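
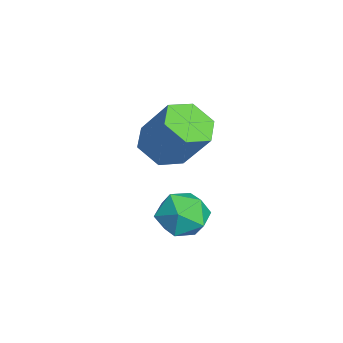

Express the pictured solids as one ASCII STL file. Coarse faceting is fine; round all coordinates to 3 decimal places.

solid 
facet normal -0.373 0.204 0.905
outer loop
vertex 2.885 -2.639 -3.106
vertex 3.536 -3.332 -2.682
vertex 3.829 -2.338 -2.785
endloop
endfacet
facet normal -0.410 0.775 0.480
outer loop
vertex 2.885 -2.639 -3.106
vertex 3.829 -2.338 -2.785
vertex 3.448 -1.982 -3.686
endloop
endfacet
facet normal -0.795 0.599 -0.094
outer loop
vertex 2.885 -2.639 -3.106
vertex 3.448 -1.982 -3.686
vertex 2.919 -2.756 -4.14
endloop
endfacet
facet normal -0.996 -0.083 -0.023
outer loop
vertex 2.885 -2.639 -3.106
vertex 2.919 -2.756 -4.14
vertex 2.974 -3.59 -3.519
endloop
endfacet
facet normal -0.735 -0.327 0.594
outer loop
vertex 2.885 -2.639 -3.106
vertex 2.974 -3.59 -3.519
vertex 3.536 -3.332 -2.682
endloop
endfacet
facet normal 0.252 0.932 0.262
outer loop
vertex 3.448 -1.982 -3.686
vertex 3.829 -2.338 -2.785
vertex 4.446 -2.27 -3.621
endloop
endfacet
facet normal 0.312 0.007 0.950
outer loop
vertex 3.829 -2.338 -2.785
vertex 3.536 -3.332 -2.682
vertex 4.501 -3.104 -3.0
endloop
endfacet
facet normal -0.275 -0.851 0.447
outer loop
vertex 3.536 -3.332 -2.682
vertex 2.974 -3.59 -3.519
vertex 3.972 -3.878 -3.454
endloop
endfacet
facet normal -0.698 -0.457 -0.552
outer loop
vertex 2.974 -3.59 -3.519
vertex 2.919 -2.756 -4.14
vertex 3.591 -3.522 -4.355
endloop
endfacet
facet normal -0.372 0.646 -0.667
outer loop
vertex 2.919 -2.756 -4.14
vertex 3.448 -1.982 -3.686
vertex 3.884 -2.528 -4.458
endloop
endfacet
facet normal 0.996 0.083 0.023
outer loop
vertex 4.535 -3.221 -4.034
vertex 4.446 -2.27 -3.621
vertex 4.501 -3.104 -3.0
endloop
endfacet
facet normal 0.795 -0.599 0.094
outer loop
vertex 4.535 -3.221 -4.034
vertex 4.501 -3.104 -3.0
vertex 3.972 -3.878 -3.454
endloop
endfacet
facet normal 0.410 -0.775 -0.480
outer loop
vertex 4.535 -3.221 -4.034
vertex 3.972 -3.878 -3.454
vertex 3.591 -3.522 -4.355
endloop
endfacet
facet normal 0.373 -0.204 -0.905
outer loop
vertex 4.535 -3.221 -4.034
vertex 3.591 -3.522 -4.355
vertex 3.884 -2.528 -4.458
endloop
endfacet
facet normal 0.735 0.327 -0.594
outer loop
vertex 4.535 -3.221 -4.034
vertex 3.884 -2.528 -4.458
vertex 4.446 -2.27 -3.621
endloop
endfacet
facet normal 0.698 0.457 0.552
outer loop
vertex 4.501 -3.104 -3.0
vertex 4.446 -2.27 -3.621
vertex 3.829 -2.338 -2.785
endloop
endfacet
facet normal 0.372 -0.646 0.667
outer loop
vertex 3.972 -3.878 -3.454
vertex 4.501 -3.104 -3.0
vertex 3.536 -3.332 -2.682
endloop
endfacet
facet normal -0.252 -0.932 -0.262
outer loop
vertex 3.591 -3.522 -4.355
vertex 3.972 -3.878 -3.454
vertex 2.974 -3.59 -3.519
endloop
endfacet
facet normal -0.312 -0.007 -0.950
outer loop
vertex 3.884 -2.528 -4.458
vertex 3.591 -3.522 -4.355
vertex 2.919 -2.756 -4.14
endloop
endfacet
facet normal 0.275 0.851 -0.447
outer loop
vertex 4.446 -2.27 -3.621
vertex 3.884 -2.528 -4.458
vertex 3.448 -1.982 -3.686
endloop
endfacet
facet normal -0.348 -0.470 -0.811
outer loop
vertex 2.923 -4.382 -0.783
vertex 2.429 -3.555 -1.05
vertex 3.366 -3.702 -1.367
endloop
endfacet
facet normal 0.826 -0.562 -0.028
outer loop
vertex 2.923 -4.382 -0.783
vertex 3.366 -3.702 -1.367
vertex 3.566 -3.512 0.718
endloop
endfacet
facet normal 0.826 -0.562 -0.028
outer loop
vertex 3.566 -3.512 0.718
vertex 3.366 -3.702 -1.367
vertex 4.009 -2.832 0.134
endloop
endfacet
facet normal 0.347 0.471 0.811
outer loop
vertex 3.566 -3.512 0.718
vertex 4.009 -2.832 0.134
vertex 3.071 -2.685 0.45
endloop
endfacet
facet normal -0.348 -0.470 -0.811
outer loop
vertex 3.366 -3.702 -1.367
vertex 2.429 -3.555 -1.05
vertex 2.871 -2.875 -1.634
endloop
endfacet
facet normal 0.796 0.309 -0.520
outer loop
vertex 3.366 -3.702 -1.367
vertex 2.871 -2.875 -1.634
vertex 4.009 -2.832 0.134
endloop
endfacet
facet normal 0.797 0.308 -0.520
outer loop
vertex 4.009 -2.832 0.134
vertex 2.871 -2.875 -1.634
vertex 3.514 -2.005 -0.134
endloop
endfacet
facet normal 0.347 0.471 0.811
outer loop
vertex 4.009 -2.832 0.134
vertex 3.514 -2.005 -0.134
vertex 3.071 -2.685 0.45
endloop
endfacet
facet normal -0.347 -0.471 -0.811
outer loop
vertex 2.871 -2.875 -1.634
vertex 2.429 -3.555 -1.05
vertex 1.934 -2.728 -1.318
endloop
endfacet
facet normal -0.029 0.870 -0.492
outer loop
vertex 2.871 -2.875 -1.634
vertex 1.934 -2.728 -1.318
vertex 3.514 -2.005 -0.134
endloop
endfacet
facet normal -0.030 0.870 -0.492
outer loop
vertex 3.514 -2.005 -0.134
vertex 1.934 -2.728 -1.318
vertex 2.577 -1.858 0.183
endloop
endfacet
facet normal 0.348 0.470 0.811
outer loop
vertex 3.514 -2.005 -0.134
vertex 2.577 -1.858 0.183
vertex 3.071 -2.685 0.45
endloop
endfacet
facet normal -0.347 -0.471 -0.811
outer loop
vertex 1.934 -2.728 -1.318
vertex 2.429 -3.555 -1.05
vertex 1.491 -3.408 -0.734
endloop
endfacet
facet normal -0.826 0.562 0.028
outer loop
vertex 1.934 -2.728 -1.318
vertex 1.491 -3.408 -0.734
vertex 2.577 -1.858 0.183
endloop
endfacet
facet normal -0.826 0.562 0.028
outer loop
vertex 2.577 -1.858 0.183
vertex 1.491 -3.408 -0.734
vertex 2.134 -2.538 0.767
endloop
endfacet
facet normal 0.348 0.470 0.811
outer loop
vertex 2.577 -1.858 0.183
vertex 2.134 -2.538 0.767
vertex 3.071 -2.685 0.45
endloop
endfacet
facet normal -0.347 -0.471 -0.811
outer loop
vertex 1.491 -3.408 -0.734
vertex 2.429 -3.555 -1.05
vertex 1.986 -4.235 -0.466
endloop
endfacet
facet normal -0.797 -0.308 0.520
outer loop
vertex 1.491 -3.408 -0.734
vertex 1.986 -4.235 -0.466
vertex 2.134 -2.538 0.767
endloop
endfacet
facet normal -0.796 -0.309 0.520
outer loop
vertex 2.134 -2.538 0.767
vertex 1.986 -4.235 -0.466
vertex 2.629 -3.365 1.034
endloop
endfacet
facet normal 0.348 0.470 0.811
outer loop
vertex 2.134 -2.538 0.767
vertex 2.629 -3.365 1.034
vertex 3.071 -2.685 0.45
endloop
endfacet
facet normal -0.348 -0.470 -0.811
outer loop
vertex 1.986 -4.235 -0.466
vertex 2.429 -3.555 -1.05
vertex 2.923 -4.382 -0.783
endloop
endfacet
facet normal 0.030 -0.870 0.492
outer loop
vertex 1.986 -4.235 -0.466
vertex 2.923 -4.382 -0.783
vertex 2.629 -3.365 1.034
endloop
endfacet
facet normal 0.029 -0.870 0.492
outer loop
vertex 2.629 -3.365 1.034
vertex 2.923 -4.382 -0.783
vertex 3.566 -3.512 0.718
endloop
endfacet
facet normal 0.347 0.471 0.811
outer loop
vertex 2.629 -3.365 1.034
vertex 3.566 -3.512 0.718
vertex 3.071 -2.685 0.45
endloop
endfacet

endsolid


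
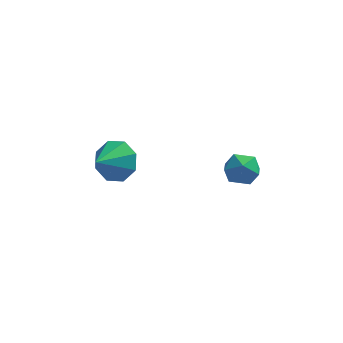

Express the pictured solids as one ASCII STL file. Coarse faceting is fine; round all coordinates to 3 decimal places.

solid 
facet normal 0.426 0.710 -0.561
outer loop
vertex -2.111 4.44 -3.518
vertex -2.39 4.013 -4.271
vertex -2.741 4.653 -3.727
endloop
endfacet
facet normal -0.259 0.166 0.951
outer loop
vertex -2.111 4.44 -3.518
vertex -2.741 4.653 -3.727
vertex -2.97 3.047 -3.509
endloop
endfacet
facet normal 0.426 0.710 -0.561
outer loop
vertex -2.741 4.653 -3.727
vertex -2.39 4.013 -4.271
vertex -3.165 4.49 -4.255
endloop
endfacet
facet normal -0.793 0.192 0.578
outer loop
vertex -2.741 4.653 -3.727
vertex -3.165 4.49 -4.255
vertex -2.97 3.047 -3.509
endloop
endfacet
facet normal 0.425 0.710 -0.561
outer loop
vertex -3.165 4.49 -4.255
vertex -2.39 4.013 -4.271
vertex -3.136 4.048 -4.792
endloop
endfacet
facet normal -0.993 -0.114 0.040
outer loop
vertex -3.165 4.49 -4.255
vertex -3.136 4.048 -4.792
vertex -2.97 3.047 -3.509
endloop
endfacet
facet normal 0.425 0.710 -0.561
outer loop
vertex -3.136 4.048 -4.792
vertex -2.39 4.013 -4.271
vertex -2.67 3.585 -5.025
endloop
endfacet
facet normal -0.742 -0.571 -0.350
outer loop
vertex -3.136 4.048 -4.792
vertex -2.67 3.585 -5.025
vertex -2.97 3.047 -3.509
endloop
endfacet
facet normal 0.425 0.710 -0.561
outer loop
vertex -2.67 3.585 -5.025
vertex -2.39 4.013 -4.271
vertex -2.04 3.373 -4.816
endloop
endfacet
facet normal -0.188 -0.913 -0.361
outer loop
vertex -2.67 3.585 -5.025
vertex -2.04 3.373 -4.816
vertex -2.97 3.047 -3.509
endloop
endfacet
facet normal 0.426 0.710 -0.560
outer loop
vertex -2.04 3.373 -4.816
vertex -2.39 4.013 -4.271
vertex -1.616 3.535 -4.288
endloop
endfacet
facet normal 0.345 -0.939 0.011
outer loop
vertex -2.04 3.373 -4.816
vertex -1.616 3.535 -4.288
vertex -2.97 3.047 -3.509
endloop
endfacet
facet normal 0.426 0.710 -0.561
outer loop
vertex -1.616 3.535 -4.288
vertex -2.39 4.013 -4.271
vertex -1.645 3.978 -3.75
endloop
endfacet
facet normal 0.545 -0.633 0.550
outer loop
vertex -1.616 3.535 -4.288
vertex -1.645 3.978 -3.75
vertex -2.97 3.047 -3.509
endloop
endfacet
facet normal 0.425 0.711 -0.561
outer loop
vertex -1.645 3.978 -3.75
vertex -2.39 4.013 -4.271
vertex -2.111 4.44 -3.518
endloop
endfacet
facet normal 0.294 -0.175 0.940
outer loop
vertex -1.645 3.978 -3.75
vertex -2.111 4.44 -3.518
vertex -2.97 3.047 -3.509
endloop
endfacet
facet normal -0.386 0.862 -0.329
outer loop
vertex 2.083 3.945 -4.435
vertex 1.519 3.883 -3.935
vertex 2.157 4.242 -3.743
endloop
endfacet
facet normal 0.324 0.856 -0.402
outer loop
vertex 2.083 3.945 -4.435
vertex 2.157 4.242 -3.743
vertex 2.737 3.873 -4.061
endloop
endfacet
facet normal 0.498 0.300 -0.813
outer loop
vertex 2.083 3.945 -4.435
vertex 2.737 3.873 -4.061
vertex 2.457 3.287 -4.449
endloop
endfacet
facet normal -0.102 -0.037 -0.994
outer loop
vertex 2.083 3.945 -4.435
vertex 2.457 3.287 -4.449
vertex 1.704 3.293 -4.372
endloop
endfacet
facet normal -0.649 0.310 -0.694
outer loop
vertex 2.083 3.945 -4.435
vertex 1.704 3.293 -4.372
vertex 1.519 3.883 -3.935
endloop
endfacet
facet normal 0.612 0.752 0.243
outer loop
vertex 2.737 3.873 -4.061
vertex 2.157 4.242 -3.743
vertex 2.576 3.767 -3.328
endloop
endfacet
facet normal -0.537 0.762 0.361
outer loop
vertex 2.157 4.242 -3.743
vertex 1.519 3.883 -3.935
vertex 1.823 3.773 -3.251
endloop
endfacet
facet normal -0.964 -0.131 -0.231
outer loop
vertex 1.519 3.883 -3.935
vertex 1.704 3.293 -4.372
vertex 1.543 3.187 -3.639
endloop
endfacet
facet normal -0.079 -0.694 -0.715
outer loop
vertex 1.704 3.293 -4.372
vertex 2.457 3.287 -4.449
vertex 2.123 2.818 -3.957
endloop
endfacet
facet normal 0.895 -0.148 -0.421
outer loop
vertex 2.457 3.287 -4.449
vertex 2.737 3.873 -4.061
vertex 2.761 3.177 -3.765
endloop
endfacet
facet normal 0.102 0.037 0.994
outer loop
vertex 2.197 3.115 -3.265
vertex 2.576 3.767 -3.328
vertex 1.823 3.773 -3.251
endloop
endfacet
facet normal -0.498 -0.300 0.813
outer loop
vertex 2.197 3.115 -3.265
vertex 1.823 3.773 -3.251
vertex 1.543 3.187 -3.639
endloop
endfacet
facet normal -0.324 -0.856 0.402
outer loop
vertex 2.197 3.115 -3.265
vertex 1.543 3.187 -3.639
vertex 2.123 2.818 -3.957
endloop
endfacet
facet normal 0.386 -0.862 0.329
outer loop
vertex 2.197 3.115 -3.265
vertex 2.123 2.818 -3.957
vertex 2.761 3.177 -3.765
endloop
endfacet
facet normal 0.649 -0.310 0.694
outer loop
vertex 2.197 3.115 -3.265
vertex 2.761 3.177 -3.765
vertex 2.576 3.767 -3.328
endloop
endfacet
facet normal 0.079 0.694 0.715
outer loop
vertex 1.823 3.773 -3.251
vertex 2.576 3.767 -3.328
vertex 2.157 4.242 -3.743
endloop
endfacet
facet normal -0.895 0.148 0.421
outer loop
vertex 1.543 3.187 -3.639
vertex 1.823 3.773 -3.251
vertex 1.519 3.883 -3.935
endloop
endfacet
facet normal -0.612 -0.752 -0.243
outer loop
vertex 2.123 2.818 -3.957
vertex 1.543 3.187 -3.639
vertex 1.704 3.293 -4.372
endloop
endfacet
facet normal 0.537 -0.762 -0.361
outer loop
vertex 2.761 3.177 -3.765
vertex 2.123 2.818 -3.957
vertex 2.457 3.287 -4.449
endloop
endfacet
facet normal 0.964 0.131 0.231
outer loop
vertex 2.576 3.767 -3.328
vertex 2.761 3.177 -3.765
vertex 2.737 3.873 -4.061
endloop
endfacet

endsolid


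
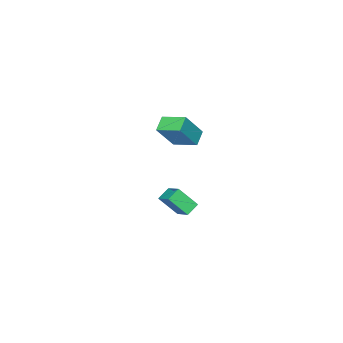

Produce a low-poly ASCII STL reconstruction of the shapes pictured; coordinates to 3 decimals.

solid 
facet normal -0.525 0.133 -0.840
outer loop
vertex 2.321 3.894 3.405
vertex 3.217 4.438 2.931
vertex 2.939 2.326 2.77
endloop
endfacet
facet normal -0.779 -0.474 0.412
outer loop
vertex 4.063 2.042 4.569
vertex 2.321 3.894 3.405
vertex 2.939 2.326 2.77
endloop
endfacet
facet normal -0.525 0.133 -0.840
outer loop
vertex 2.939 2.326 2.77
vertex 3.217 4.438 2.931
vertex 3.834 2.871 2.297
endloop
endfacet
facet normal 0.344 -0.870 -0.352
outer loop
vertex 3.834 2.871 2.297
vertex 4.063 2.042 4.569
vertex 2.939 2.326 2.77
endloop
endfacet
facet normal -0.343 0.871 0.352
outer loop
vertex 2.321 3.894 3.405
vertex 4.341 4.154 4.73
vertex 3.217 4.438 2.931
endloop
endfacet
facet normal -0.779 -0.473 0.412
outer loop
vertex 3.446 3.609 5.203
vertex 2.321 3.894 3.405
vertex 4.063 2.042 4.569
endloop
endfacet
facet normal -0.343 0.870 0.353
outer loop
vertex 3.446 3.609 5.203
vertex 4.341 4.154 4.73
vertex 2.321 3.894 3.405
endloop
endfacet
facet normal 0.779 0.473 -0.412
outer loop
vertex 3.217 4.438 2.931
vertex 4.341 4.154 4.73
vertex 3.834 2.871 2.297
endloop
endfacet
facet normal 0.342 -0.871 -0.352
outer loop
vertex 4.959 2.586 4.095
vertex 4.063 2.042 4.569
vertex 3.834 2.871 2.297
endloop
endfacet
facet normal 0.778 0.474 -0.412
outer loop
vertex 3.834 2.871 2.297
vertex 4.341 4.154 4.73
vertex 4.959 2.586 4.095
endloop
endfacet
facet normal 0.525 -0.133 0.840
outer loop
vertex 4.959 2.586 4.095
vertex 3.446 3.609 5.203
vertex 4.063 2.042 4.569
endloop
endfacet
facet normal 0.525 -0.133 0.840
outer loop
vertex 4.341 4.154 4.73
vertex 3.446 3.609 5.203
vertex 4.959 2.586 4.095
endloop
endfacet
facet normal -0.396 0.606 -0.690
outer loop
vertex 2.524 3.737 -3.869
vertex 3.465 3.87 -4.293
vertex 2.245 2.355 -4.922
endloop
endfacet
facet normal -0.904 -0.128 0.407
outer loop
vertex 2.955 1.27 -3.687
vertex 2.524 3.737 -3.869
vertex 2.245 2.355 -4.922
endloop
endfacet
facet normal -0.397 0.606 -0.690
outer loop
vertex 2.245 2.355 -4.922
vertex 3.465 3.87 -4.293
vertex 3.185 2.488 -5.346
endloop
endfacet
facet normal -0.159 -0.785 -0.599
outer loop
vertex 3.185 2.488 -5.346
vertex 2.955 1.27 -3.687
vertex 2.245 2.355 -4.922
endloop
endfacet
facet normal 0.159 0.785 0.599
outer loop
vertex 2.524 3.737 -3.869
vertex 4.175 2.785 -3.058
vertex 3.465 3.87 -4.293
endloop
endfacet
facet normal -0.904 -0.128 0.408
outer loop
vertex 3.235 2.652 -2.634
vertex 2.524 3.737 -3.869
vertex 2.955 1.27 -3.687
endloop
endfacet
facet normal 0.159 0.785 0.598
outer loop
vertex 3.235 2.652 -2.634
vertex 4.175 2.785 -3.058
vertex 2.524 3.737 -3.869
endloop
endfacet
facet normal 0.904 0.128 -0.408
outer loop
vertex 3.465 3.87 -4.293
vertex 4.175 2.785 -3.058
vertex 3.185 2.488 -5.346
endloop
endfacet
facet normal -0.159 -0.785 -0.599
outer loop
vertex 3.896 1.403 -4.111
vertex 2.955 1.27 -3.687
vertex 3.185 2.488 -5.346
endloop
endfacet
facet normal 0.904 0.128 -0.408
outer loop
vertex 3.185 2.488 -5.346
vertex 4.175 2.785 -3.058
vertex 3.896 1.403 -4.111
endloop
endfacet
facet normal 0.396 -0.606 0.690
outer loop
vertex 3.896 1.403 -4.111
vertex 3.235 2.652 -2.634
vertex 2.955 1.27 -3.687
endloop
endfacet
facet normal 0.397 -0.606 0.690
outer loop
vertex 4.175 2.785 -3.058
vertex 3.235 2.652 -2.634
vertex 3.896 1.403 -4.111
endloop
endfacet

endsolid


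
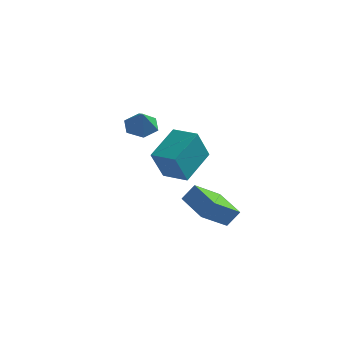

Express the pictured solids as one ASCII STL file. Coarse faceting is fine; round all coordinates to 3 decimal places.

solid 
facet normal -0.827 0.498 0.261
outer loop
vertex 0.555 0.029 -0.907
vertex 1.037 0.391 -0.072
vertex 1.11 1.44 -1.839
endloop
endfacet
facet normal -0.468 -0.352 -0.811
outer loop
vertex 2.723 0.469 -2.348
vertex 0.555 0.029 -0.907
vertex 1.11 1.44 -1.839
endloop
endfacet
facet normal -0.827 0.498 0.261
outer loop
vertex 1.11 1.44 -1.839
vertex 1.037 0.391 -0.072
vertex 1.592 1.802 -1.004
endloop
endfacet
facet normal 0.312 0.793 -0.524
outer loop
vertex 1.592 1.802 -1.004
vertex 2.723 0.469 -2.348
vertex 1.11 1.44 -1.839
endloop
endfacet
facet normal -0.312 -0.793 0.524
outer loop
vertex 0.555 0.029 -0.907
vertex 2.65 -0.58 -0.581
vertex 1.037 0.391 -0.072
endloop
endfacet
facet normal -0.468 -0.352 -0.811
outer loop
vertex 2.168 -0.942 -1.416
vertex 0.555 0.029 -0.907
vertex 2.723 0.469 -2.348
endloop
endfacet
facet normal -0.312 -0.793 0.524
outer loop
vertex 2.168 -0.942 -1.416
vertex 2.65 -0.58 -0.581
vertex 0.555 0.029 -0.907
endloop
endfacet
facet normal 0.468 0.352 0.811
outer loop
vertex 1.037 0.391 -0.072
vertex 2.65 -0.58 -0.581
vertex 1.592 1.802 -1.004
endloop
endfacet
facet normal 0.312 0.793 -0.524
outer loop
vertex 3.205 0.831 -1.513
vertex 2.723 0.469 -2.348
vertex 1.592 1.802 -1.004
endloop
endfacet
facet normal 0.468 0.352 0.811
outer loop
vertex 1.592 1.802 -1.004
vertex 2.65 -0.58 -0.581
vertex 3.205 0.831 -1.513
endloop
endfacet
facet normal 0.827 -0.498 -0.261
outer loop
vertex 3.205 0.831 -1.513
vertex 2.168 -0.942 -1.416
vertex 2.723 0.469 -2.348
endloop
endfacet
facet normal 0.827 -0.498 -0.261
outer loop
vertex 2.65 -0.58 -0.581
vertex 2.168 -0.942 -1.416
vertex 3.205 0.831 -1.513
endloop
endfacet
facet normal -0.383 0.530 -0.756
outer loop
vertex -3.449 3.127 1.406
vertex -3.902 3.637 1.993
vertex -3.072 3.873 1.738
endloop
endfacet
facet normal 0.906 -0.409 -0.110
outer loop
vertex -3.449 3.127 1.406
vertex -3.072 3.873 1.738
vertex -3.358 2.883 3.067
endloop
endfacet
facet normal -0.383 0.531 -0.755
outer loop
vertex -3.072 3.873 1.738
vertex -3.902 3.637 1.993
vertex -3.524 4.383 2.326
endloop
endfacet
facet normal 0.864 0.297 0.407
outer loop
vertex -3.072 3.873 1.738
vertex -3.524 4.383 2.326
vertex -3.358 2.883 3.067
endloop
endfacet
facet normal -0.383 0.531 -0.755
outer loop
vertex -3.524 4.383 2.326
vertex -3.902 3.637 1.993
vertex -4.354 4.147 2.581
endloop
endfacet
facet normal 0.142 0.451 0.881
outer loop
vertex -3.524 4.383 2.326
vertex -4.354 4.147 2.581
vertex -3.358 2.883 3.067
endloop
endfacet
facet normal -0.383 0.531 -0.755
outer loop
vertex -4.354 4.147 2.581
vertex -3.902 3.637 1.993
vertex -4.732 3.401 2.248
endloop
endfacet
facet normal -0.537 -0.101 0.837
outer loop
vertex -4.354 4.147 2.581
vertex -4.732 3.401 2.248
vertex -3.358 2.883 3.067
endloop
endfacet
facet normal -0.383 0.531 -0.756
outer loop
vertex -4.732 3.401 2.248
vertex -3.902 3.637 1.993
vertex -4.28 2.891 1.661
endloop
endfacet
facet normal -0.495 -0.808 0.320
outer loop
vertex -4.732 3.401 2.248
vertex -4.28 2.891 1.661
vertex -3.358 2.883 3.067
endloop
endfacet
facet normal -0.383 0.531 -0.756
outer loop
vertex -4.28 2.891 1.661
vertex -3.902 3.637 1.993
vertex -3.449 3.127 1.406
endloop
endfacet
facet normal 0.226 -0.962 -0.154
outer loop
vertex -4.28 2.891 1.661
vertex -3.449 3.127 1.406
vertex -3.358 2.883 3.067
endloop
endfacet
facet normal -0.998 0.066 0.015
outer loop
vertex -1.019 -0.143 1.637
vertex -0.882 1.655 2.79
vertex -0.974 0.896 0.011
endloop
endfacet
facet normal -0.064 -0.840 -0.539
outer loop
vertex 0.402 0.805 -0.01
vertex -1.019 -0.143 1.637
vertex -0.974 0.896 0.011
endloop
endfacet
facet normal -0.998 0.066 0.015
outer loop
vertex -0.974 0.896 0.011
vertex -0.882 1.655 2.79
vertex -0.838 2.694 1.164
endloop
endfacet
facet normal 0.023 0.538 -0.842
outer loop
vertex -0.838 2.694 1.164
vertex 0.402 0.805 -0.01
vertex -0.974 0.896 0.011
endloop
endfacet
facet normal -0.023 -0.538 0.842
outer loop
vertex -1.019 -0.143 1.637
vertex 0.494 1.564 2.769
vertex -0.882 1.655 2.79
endloop
endfacet
facet normal -0.064 -0.840 -0.539
outer loop
vertex 0.358 -0.234 1.616
vertex -1.019 -0.143 1.637
vertex 0.402 0.805 -0.01
endloop
endfacet
facet normal -0.023 -0.538 0.842
outer loop
vertex 0.358 -0.234 1.616
vertex 0.494 1.564 2.769
vertex -1.019 -0.143 1.637
endloop
endfacet
facet normal 0.064 0.840 0.539
outer loop
vertex -0.882 1.655 2.79
vertex 0.494 1.564 2.769
vertex -0.838 2.694 1.164
endloop
endfacet
facet normal 0.023 0.538 -0.842
outer loop
vertex 0.539 2.603 1.143
vertex 0.402 0.805 -0.01
vertex -0.838 2.694 1.164
endloop
endfacet
facet normal 0.064 0.840 0.539
outer loop
vertex -0.838 2.694 1.164
vertex 0.494 1.564 2.769
vertex 0.539 2.603 1.143
endloop
endfacet
facet normal 0.998 -0.066 -0.015
outer loop
vertex 0.539 2.603 1.143
vertex 0.358 -0.234 1.616
vertex 0.402 0.805 -0.01
endloop
endfacet
facet normal 0.998 -0.066 -0.015
outer loop
vertex 0.494 1.564 2.769
vertex 0.358 -0.234 1.616
vertex 0.539 2.603 1.143
endloop
endfacet

endsolid


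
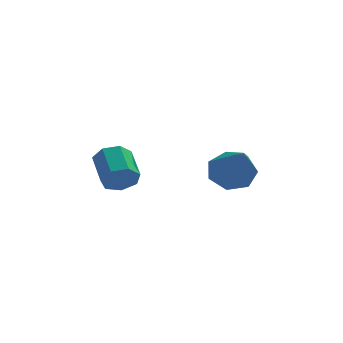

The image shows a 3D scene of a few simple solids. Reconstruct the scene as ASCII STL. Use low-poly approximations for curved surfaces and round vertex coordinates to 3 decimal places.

solid 
facet normal -0.100 0.748 -0.656
outer loop
vertex 4.029 2.591 2.868
vertex 3.594 2.215 2.505
vertex 3.461 2.644 3.015
endloop
endfacet
facet normal 0.265 0.396 0.879
outer loop
vertex 4.029 2.591 2.868
vertex 3.461 2.644 3.015
vertex 3.786 0.785 3.755
endloop
endfacet
facet normal -0.101 0.748 -0.656
outer loop
vertex 3.461 2.644 3.015
vertex 3.594 2.215 2.505
vertex 2.992 2.374 2.779
endloop
endfacet
facet normal -0.539 0.228 0.811
outer loop
vertex 3.461 2.644 3.015
vertex 2.992 2.374 2.779
vertex 3.786 0.785 3.755
endloop
endfacet
facet normal -0.099 0.750 -0.654
outer loop
vertex 2.992 2.374 2.779
vertex 3.594 2.215 2.505
vertex 2.977 1.985 2.335
endloop
endfacet
facet normal -0.916 -0.285 0.281
outer loop
vertex 2.992 2.374 2.779
vertex 2.977 1.985 2.335
vertex 3.786 0.785 3.755
endloop
endfacet
facet normal -0.099 0.749 -0.655
outer loop
vertex 2.977 1.985 2.335
vertex 3.594 2.215 2.505
vertex 3.427 1.769 2.02
endloop
endfacet
facet normal -0.578 -0.755 -0.309
outer loop
vertex 2.977 1.985 2.335
vertex 3.427 1.769 2.02
vertex 3.786 0.785 3.755
endloop
endfacet
facet normal -0.101 0.749 -0.654
outer loop
vertex 3.427 1.769 2.02
vertex 3.594 2.215 2.505
vertex 4.002 1.889 2.069
endloop
endfacet
facet normal 0.217 -0.829 -0.515
outer loop
vertex 3.427 1.769 2.02
vertex 4.002 1.889 2.069
vertex 3.786 0.785 3.755
endloop
endfacet
facet normal -0.101 0.749 -0.655
outer loop
vertex 4.002 1.889 2.069
vertex 3.594 2.215 2.505
vertex 4.27 2.255 2.446
endloop
endfacet
facet normal 0.874 -0.451 -0.183
outer loop
vertex 4.002 1.889 2.069
vertex 4.27 2.255 2.446
vertex 3.786 0.785 3.755
endloop
endfacet
facet normal -0.101 0.749 -0.654
outer loop
vertex 4.27 2.255 2.446
vertex 3.594 2.215 2.505
vertex 4.029 2.591 2.868
endloop
endfacet
facet normal 0.895 0.094 0.436
outer loop
vertex 4.27 2.255 2.446
vertex 4.029 2.591 2.868
vertex 3.786 0.785 3.755
endloop
endfacet
facet normal 0.209 -0.882 -0.422
outer loop
vertex 0.917 1.217 3.049
vertex 0.708 1.386 2.592
vertex 1.209 1.424 2.761
endloop
endfacet
facet normal 0.743 -0.138 0.655
outer loop
vertex 0.917 1.217 3.049
vertex 1.209 1.424 2.761
vertex 0.701 2.125 3.485
endloop
endfacet
facet normal 0.743 -0.138 0.655
outer loop
vertex 0.701 2.125 3.485
vertex 1.209 1.424 2.761
vertex 0.993 2.332 3.197
endloop
endfacet
facet normal -0.209 0.882 0.422
outer loop
vertex 0.701 2.125 3.485
vertex 0.993 2.332 3.197
vertex 0.492 2.294 3.028
endloop
endfacet
facet normal 0.210 -0.881 -0.423
outer loop
vertex 1.209 1.424 2.761
vertex 0.708 1.386 2.592
vertex 1.124 1.603 2.346
endloop
endfacet
facet normal 0.960 0.267 -0.081
outer loop
vertex 1.209 1.424 2.761
vertex 1.124 1.603 2.346
vertex 0.993 2.332 3.197
endloop
endfacet
facet normal 0.960 0.267 -0.081
outer loop
vertex 0.993 2.332 3.197
vertex 1.124 1.603 2.346
vertex 0.908 2.511 2.781
endloop
endfacet
facet normal -0.209 0.882 0.422
outer loop
vertex 0.993 2.332 3.197
vertex 0.908 2.511 2.781
vertex 0.492 2.294 3.028
endloop
endfacet
facet normal 0.211 -0.882 -0.422
outer loop
vertex 1.124 1.603 2.346
vertex 0.708 1.386 2.592
vertex 0.726 1.618 2.116
endloop
endfacet
facet normal 0.455 0.470 -0.756
outer loop
vertex 1.124 1.603 2.346
vertex 0.726 1.618 2.116
vertex 0.908 2.511 2.781
endloop
endfacet
facet normal 0.454 0.471 -0.756
outer loop
vertex 0.908 2.511 2.781
vertex 0.726 1.618 2.116
vertex 0.51 2.527 2.552
endloop
endfacet
facet normal -0.208 0.882 0.424
outer loop
vertex 0.908 2.511 2.781
vertex 0.51 2.527 2.552
vertex 0.492 2.294 3.028
endloop
endfacet
facet normal 0.208 -0.882 -0.422
outer loop
vertex 0.726 1.618 2.116
vertex 0.708 1.386 2.592
vertex 0.314 1.459 2.245
endloop
endfacet
facet normal -0.393 0.320 -0.862
outer loop
vertex 0.726 1.618 2.116
vertex 0.314 1.459 2.245
vertex 0.51 2.527 2.552
endloop
endfacet
facet normal -0.394 0.320 -0.862
outer loop
vertex 0.51 2.527 2.552
vertex 0.314 1.459 2.245
vertex 0.098 2.367 2.681
endloop
endfacet
facet normal -0.210 0.881 0.423
outer loop
vertex 0.51 2.527 2.552
vertex 0.098 2.367 2.681
vertex 0.492 2.294 3.028
endloop
endfacet
facet normal 0.210 -0.881 -0.424
outer loop
vertex 0.314 1.459 2.245
vertex 0.708 1.386 2.592
vertex 0.199 1.244 2.635
endloop
endfacet
facet normal -0.945 -0.072 -0.318
outer loop
vertex 0.314 1.459 2.245
vertex 0.199 1.244 2.635
vertex 0.098 2.367 2.681
endloop
endfacet
facet normal -0.945 -0.072 -0.318
outer loop
vertex 0.098 2.367 2.681
vertex 0.199 1.244 2.635
vertex -0.017 2.152 3.071
endloop
endfacet
facet normal -0.210 0.881 0.424
outer loop
vertex 0.098 2.367 2.681
vertex -0.017 2.152 3.071
vertex 0.492 2.294 3.028
endloop
endfacet
facet normal 0.210 -0.881 -0.423
outer loop
vertex 0.199 1.244 2.635
vertex 0.708 1.386 2.592
vertex 0.467 1.136 2.993
endloop
endfacet
facet normal -0.785 -0.410 0.464
outer loop
vertex 0.199 1.244 2.635
vertex 0.467 1.136 2.993
vertex -0.017 2.152 3.071
endloop
endfacet
facet normal -0.785 -0.410 0.465
outer loop
vertex -0.017 2.152 3.071
vertex 0.467 1.136 2.993
vertex 0.251 2.045 3.429
endloop
endfacet
facet normal -0.211 0.882 0.421
outer loop
vertex -0.017 2.152 3.071
vertex 0.251 2.045 3.429
vertex 0.492 2.294 3.028
endloop
endfacet
facet normal 0.211 -0.881 -0.423
outer loop
vertex 0.467 1.136 2.993
vertex 0.708 1.386 2.592
vertex 0.917 1.217 3.049
endloop
endfacet
facet normal -0.033 -0.439 0.898
outer loop
vertex 0.467 1.136 2.993
vertex 0.917 1.217 3.049
vertex 0.251 2.045 3.429
endloop
endfacet
facet normal -0.034 -0.439 0.898
outer loop
vertex 0.251 2.045 3.429
vertex 0.917 1.217 3.049
vertex 0.701 2.125 3.485
endloop
endfacet
facet normal -0.209 0.882 0.422
outer loop
vertex 0.251 2.045 3.429
vertex 0.701 2.125 3.485
vertex 0.492 2.294 3.028
endloop
endfacet

endsolid


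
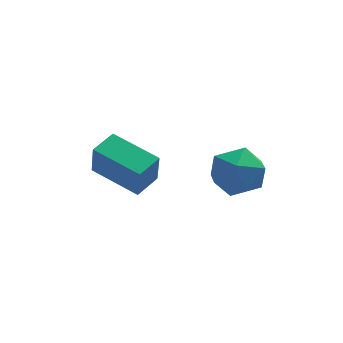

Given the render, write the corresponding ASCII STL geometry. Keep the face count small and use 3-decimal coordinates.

solid 
facet normal -0.716 -0.673 -0.182
outer loop
vertex -1.362 -0.489 1.321
vertex -2.492 0.623 1.655
vertex -1.378 -0.176 0.225
endloop
endfacet
facet normal 0.698 -0.686 -0.206
outer loop
vertex -0.748 0.417 0.385
vertex -1.362 -0.489 1.321
vertex -1.378 -0.176 0.225
endloop
endfacet
facet normal -0.716 -0.673 -0.182
outer loop
vertex -1.378 -0.176 0.225
vertex -2.492 0.623 1.655
vertex -2.508 0.936 0.559
endloop
endfacet
facet normal -0.014 0.274 -0.962
outer loop
vertex -2.508 0.936 0.559
vertex -0.748 0.417 0.385
vertex -1.378 -0.176 0.225
endloop
endfacet
facet normal 0.014 -0.274 0.962
outer loop
vertex -1.362 -0.489 1.321
vertex -1.862 1.216 1.815
vertex -2.492 0.623 1.655
endloop
endfacet
facet normal 0.698 -0.686 -0.206
outer loop
vertex -0.732 0.104 1.481
vertex -1.362 -0.489 1.321
vertex -0.748 0.417 0.385
endloop
endfacet
facet normal 0.014 -0.274 0.962
outer loop
vertex -0.732 0.104 1.481
vertex -1.862 1.216 1.815
vertex -1.362 -0.489 1.321
endloop
endfacet
facet normal -0.698 0.686 0.206
outer loop
vertex -2.492 0.623 1.655
vertex -1.862 1.216 1.815
vertex -2.508 0.936 0.559
endloop
endfacet
facet normal -0.014 0.274 -0.962
outer loop
vertex -1.878 1.529 0.719
vertex -0.748 0.417 0.385
vertex -2.508 0.936 0.559
endloop
endfacet
facet normal -0.698 0.686 0.206
outer loop
vertex -2.508 0.936 0.559
vertex -1.862 1.216 1.815
vertex -1.878 1.529 0.719
endloop
endfacet
facet normal 0.716 0.673 0.182
outer loop
vertex -1.878 1.529 0.719
vertex -0.732 0.104 1.481
vertex -0.748 0.417 0.385
endloop
endfacet
facet normal 0.716 0.673 0.182
outer loop
vertex -1.862 1.216 1.815
vertex -0.732 0.104 1.481
vertex -1.878 1.529 0.719
endloop
endfacet
facet normal -0.211 0.672 0.710
outer loop
vertex 0.936 -1.364 2.576
vertex 0.409 -1.931 2.956
vertex 1.242 -1.902 3.176
endloop
endfacet
facet normal 0.449 0.767 0.459
outer loop
vertex 0.936 -1.364 2.576
vertex 1.242 -1.902 3.176
vertex 1.701 -1.745 2.464
endloop
endfacet
facet normal 0.403 0.882 -0.244
outer loop
vertex 0.936 -1.364 2.576
vertex 1.701 -1.745 2.464
vertex 1.152 -1.677 1.803
endloop
endfacet
facet normal -0.286 0.858 -0.427
outer loop
vertex 0.936 -1.364 2.576
vertex 1.152 -1.677 1.803
vertex 0.353 -1.792 2.107
endloop
endfacet
facet normal -0.666 0.728 0.163
outer loop
vertex 0.936 -1.364 2.576
vertex 0.353 -1.792 2.107
vertex 0.409 -1.931 2.956
endloop
endfacet
facet normal 0.813 0.161 0.560
outer loop
vertex 1.701 -1.745 2.464
vertex 1.242 -1.902 3.176
vertex 1.647 -2.548 2.773
endloop
endfacet
facet normal -0.256 0.007 0.967
outer loop
vertex 1.242 -1.902 3.176
vertex 0.409 -1.931 2.956
vertex 0.848 -2.663 3.077
endloop
endfacet
facet normal -0.992 0.098 0.081
outer loop
vertex 0.409 -1.931 2.956
vertex 0.353 -1.792 2.107
vertex 0.299 -2.595 2.416
endloop
endfacet
facet normal -0.377 0.309 -0.873
outer loop
vertex 0.353 -1.792 2.107
vertex 1.152 -1.677 1.803
vertex 0.758 -2.438 1.704
endloop
endfacet
facet normal 0.739 0.347 -0.578
outer loop
vertex 1.152 -1.677 1.803
vertex 1.701 -1.745 2.464
vertex 1.591 -2.409 1.924
endloop
endfacet
facet normal 0.286 -0.858 0.427
outer loop
vertex 1.064 -2.976 2.304
vertex 1.647 -2.548 2.773
vertex 0.848 -2.663 3.077
endloop
endfacet
facet normal -0.403 -0.882 0.244
outer loop
vertex 1.064 -2.976 2.304
vertex 0.848 -2.663 3.077
vertex 0.299 -2.595 2.416
endloop
endfacet
facet normal -0.449 -0.767 -0.459
outer loop
vertex 1.064 -2.976 2.304
vertex 0.299 -2.595 2.416
vertex 0.758 -2.438 1.704
endloop
endfacet
facet normal 0.211 -0.672 -0.710
outer loop
vertex 1.064 -2.976 2.304
vertex 0.758 -2.438 1.704
vertex 1.591 -2.409 1.924
endloop
endfacet
facet normal 0.666 -0.728 -0.163
outer loop
vertex 1.064 -2.976 2.304
vertex 1.591 -2.409 1.924
vertex 1.647 -2.548 2.773
endloop
endfacet
facet normal 0.377 -0.309 0.873
outer loop
vertex 0.848 -2.663 3.077
vertex 1.647 -2.548 2.773
vertex 1.242 -1.902 3.176
endloop
endfacet
facet normal -0.739 -0.347 0.578
outer loop
vertex 0.299 -2.595 2.416
vertex 0.848 -2.663 3.077
vertex 0.409 -1.931 2.956
endloop
endfacet
facet normal -0.813 -0.161 -0.560
outer loop
vertex 0.758 -2.438 1.704
vertex 0.299 -2.595 2.416
vertex 0.353 -1.792 2.107
endloop
endfacet
facet normal 0.256 -0.007 -0.967
outer loop
vertex 1.591 -2.409 1.924
vertex 0.758 -2.438 1.704
vertex 1.152 -1.677 1.803
endloop
endfacet
facet normal 0.992 -0.098 -0.081
outer loop
vertex 1.647 -2.548 2.773
vertex 1.591 -2.409 1.924
vertex 1.701 -1.745 2.464
endloop
endfacet

endsolid


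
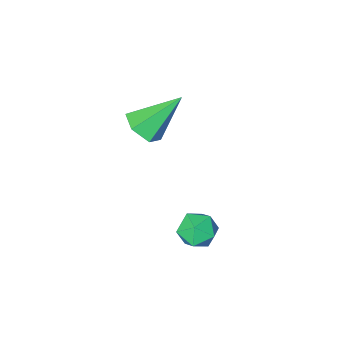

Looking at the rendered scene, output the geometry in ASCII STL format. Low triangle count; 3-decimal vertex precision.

solid 
facet normal 0.636 -0.235 -0.735
outer loop
vertex -0.096 -3.727 -1.583
vertex -0.611 -3.981 -1.948
vertex -0.441 -3.326 -2.01
endloop
endfacet
facet normal 0.329 0.806 0.491
outer loop
vertex -0.096 -3.727 -1.583
vertex -0.441 -3.326 -2.01
vertex -1.649 -3.599 -0.752
endloop
endfacet
facet normal 0.638 -0.235 -0.733
outer loop
vertex -0.441 -3.326 -2.01
vertex -0.611 -3.981 -1.948
vertex -0.955 -3.58 -2.376
endloop
endfacet
facet normal -0.356 0.924 -0.141
outer loop
vertex -0.441 -3.326 -2.01
vertex -0.955 -3.58 -2.376
vertex -1.649 -3.599 -0.752
endloop
endfacet
facet normal 0.638 -0.235 -0.733
outer loop
vertex -0.955 -3.58 -2.376
vertex -0.611 -3.981 -1.948
vertex -1.125 -4.235 -2.314
endloop
endfacet
facet normal -0.902 0.198 -0.383
outer loop
vertex -0.955 -3.58 -2.376
vertex -1.125 -4.235 -2.314
vertex -1.649 -3.599 -0.752
endloop
endfacet
facet normal 0.638 -0.234 -0.734
outer loop
vertex -1.125 -4.235 -2.314
vertex -0.611 -3.981 -1.948
vertex -0.78 -4.637 -1.886
endloop
endfacet
facet normal -0.763 -0.647 0.007
outer loop
vertex -1.125 -4.235 -2.314
vertex -0.78 -4.637 -1.886
vertex -1.649 -3.599 -0.752
endloop
endfacet
facet normal 0.637 -0.234 -0.735
outer loop
vertex -0.78 -4.637 -1.886
vertex -0.611 -3.981 -1.948
vertex -0.266 -4.383 -1.521
endloop
endfacet
facet normal -0.077 -0.764 0.640
outer loop
vertex -0.78 -4.637 -1.886
vertex -0.266 -4.383 -1.521
vertex -1.649 -3.599 -0.752
endloop
endfacet
facet normal 0.636 -0.234 -0.735
outer loop
vertex -0.266 -4.383 -1.521
vertex -0.611 -3.981 -1.948
vertex -0.096 -3.727 -1.583
endloop
endfacet
facet normal 0.469 -0.038 0.882
outer loop
vertex -0.266 -4.383 -1.521
vertex -0.096 -3.727 -1.583
vertex -1.649 -3.599 -0.752
endloop
endfacet
facet normal -0.777 0.515 0.361
outer loop
vertex -0.567 0.023 -3.416
vertex -0.976 -0.417 -3.669
vertex -0.747 -0.495 -3.064
endloop
endfacet
facet normal -0.205 0.598 0.775
outer loop
vertex -0.567 0.023 -3.416
vertex -0.747 -0.495 -3.064
vertex -0.127 -0.294 -3.055
endloop
endfacet
facet normal 0.320 0.870 0.374
outer loop
vertex -0.567 0.023 -3.416
vertex -0.127 -0.294 -3.055
vertex 0.028 -0.093 -3.655
endloop
endfacet
facet normal 0.070 0.955 -0.288
outer loop
vertex -0.567 0.023 -3.416
vertex 0.028 -0.093 -3.655
vertex -0.497 -0.169 -4.035
endloop
endfacet
facet normal -0.608 0.736 -0.297
outer loop
vertex -0.567 0.023 -3.416
vertex -0.497 -0.169 -4.035
vertex -0.976 -0.417 -3.669
endloop
endfacet
facet normal 0.001 -0.047 0.999
outer loop
vertex -0.127 -0.294 -3.055
vertex -0.747 -0.495 -3.064
vertex -0.263 -0.931 -3.085
endloop
endfacet
facet normal -0.927 -0.182 0.327
outer loop
vertex -0.747 -0.495 -3.064
vertex -0.976 -0.417 -3.669
vertex -0.788 -1.007 -3.465
endloop
endfacet
facet normal -0.653 0.174 -0.737
outer loop
vertex -0.976 -0.417 -3.669
vertex -0.497 -0.169 -4.035
vertex -0.633 -0.806 -4.065
endloop
endfacet
facet normal 0.446 0.530 -0.722
outer loop
vertex -0.497 -0.169 -4.035
vertex 0.028 -0.093 -3.655
vertex -0.013 -0.605 -4.056
endloop
endfacet
facet normal 0.850 0.392 0.351
outer loop
vertex 0.028 -0.093 -3.655
vertex -0.127 -0.294 -3.055
vertex 0.216 -0.683 -3.451
endloop
endfacet
facet normal -0.070 -0.955 0.288
outer loop
vertex -0.193 -1.123 -3.704
vertex -0.263 -0.931 -3.085
vertex -0.788 -1.007 -3.465
endloop
endfacet
facet normal -0.320 -0.870 -0.374
outer loop
vertex -0.193 -1.123 -3.704
vertex -0.788 -1.007 -3.465
vertex -0.633 -0.806 -4.065
endloop
endfacet
facet normal 0.205 -0.598 -0.775
outer loop
vertex -0.193 -1.123 -3.704
vertex -0.633 -0.806 -4.065
vertex -0.013 -0.605 -4.056
endloop
endfacet
facet normal 0.777 -0.515 -0.361
outer loop
vertex -0.193 -1.123 -3.704
vertex -0.013 -0.605 -4.056
vertex 0.216 -0.683 -3.451
endloop
endfacet
facet normal 0.608 -0.736 0.297
outer loop
vertex -0.193 -1.123 -3.704
vertex 0.216 -0.683 -3.451
vertex -0.263 -0.931 -3.085
endloop
endfacet
facet normal -0.446 -0.530 0.722
outer loop
vertex -0.788 -1.007 -3.465
vertex -0.263 -0.931 -3.085
vertex -0.747 -0.495 -3.064
endloop
endfacet
facet normal -0.850 -0.392 -0.351
outer loop
vertex -0.633 -0.806 -4.065
vertex -0.788 -1.007 -3.465
vertex -0.976 -0.417 -3.669
endloop
endfacet
facet normal -0.001 0.047 -0.999
outer loop
vertex -0.013 -0.605 -4.056
vertex -0.633 -0.806 -4.065
vertex -0.497 -0.169 -4.035
endloop
endfacet
facet normal 0.927 0.182 -0.327
outer loop
vertex 0.216 -0.683 -3.451
vertex -0.013 -0.605 -4.056
vertex 0.028 -0.093 -3.655
endloop
endfacet
facet normal 0.653 -0.174 0.737
outer loop
vertex -0.263 -0.931 -3.085
vertex 0.216 -0.683 -3.451
vertex -0.127 -0.294 -3.055
endloop
endfacet

endsolid


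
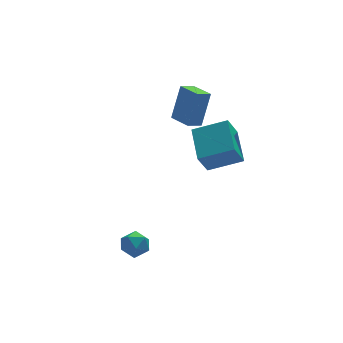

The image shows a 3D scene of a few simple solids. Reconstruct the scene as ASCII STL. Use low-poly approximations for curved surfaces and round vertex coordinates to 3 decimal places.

solid 
facet normal -0.882 -0.326 0.341
outer loop
vertex 1.652 2.894 4.092
vertex 1.13 4.165 3.956
vertex 1.066 2.445 2.147
endloop
endfacet
facet normal 0.378 -0.920 0.098
outer loop
vertex 1.85 2.735 1.844
vertex 1.652 2.894 4.092
vertex 1.066 2.445 2.147
endloop
endfacet
facet normal -0.882 -0.326 0.341
outer loop
vertex 1.066 2.445 2.147
vertex 1.13 4.165 3.956
vertex 0.544 3.716 2.011
endloop
endfacet
facet normal -0.282 -0.216 -0.935
outer loop
vertex 0.544 3.716 2.011
vertex 1.85 2.735 1.844
vertex 1.066 2.445 2.147
endloop
endfacet
facet normal 0.282 0.216 0.935
outer loop
vertex 1.652 2.894 4.092
vertex 1.914 4.455 3.653
vertex 1.13 4.165 3.956
endloop
endfacet
facet normal 0.378 -0.920 0.098
outer loop
vertex 2.436 3.184 3.789
vertex 1.652 2.894 4.092
vertex 1.85 2.735 1.844
endloop
endfacet
facet normal 0.282 0.216 0.935
outer loop
vertex 2.436 3.184 3.789
vertex 1.914 4.455 3.653
vertex 1.652 2.894 4.092
endloop
endfacet
facet normal -0.378 0.920 -0.098
outer loop
vertex 1.13 4.165 3.956
vertex 1.914 4.455 3.653
vertex 0.544 3.716 2.011
endloop
endfacet
facet normal -0.282 -0.216 -0.935
outer loop
vertex 1.328 4.006 1.708
vertex 1.85 2.735 1.844
vertex 0.544 3.716 2.011
endloop
endfacet
facet normal -0.378 0.920 -0.098
outer loop
vertex 0.544 3.716 2.011
vertex 1.914 4.455 3.653
vertex 1.328 4.006 1.708
endloop
endfacet
facet normal 0.882 0.326 -0.341
outer loop
vertex 1.328 4.006 1.708
vertex 2.436 3.184 3.789
vertex 1.85 2.735 1.844
endloop
endfacet
facet normal 0.882 0.326 -0.341
outer loop
vertex 1.914 4.455 3.653
vertex 2.436 3.184 3.789
vertex 1.328 4.006 1.708
endloop
endfacet
facet normal -0.431 -0.295 0.853
outer loop
vertex 2.904 1.67 2.746
vertex 1.182 2.132 2.035
vertex 2.698 -0.318 1.953
endloop
endfacet
facet normal 0.897 -0.240 0.370
outer loop
vertex 3.318 0.108 0.725
vertex 2.904 1.67 2.746
vertex 2.698 -0.318 1.953
endloop
endfacet
facet normal -0.431 -0.295 0.853
outer loop
vertex 2.698 -0.318 1.953
vertex 1.182 2.132 2.035
vertex 0.975 0.145 1.242
endloop
endfacet
facet normal -0.096 -0.924 -0.369
outer loop
vertex 0.975 0.145 1.242
vertex 3.318 0.108 0.725
vertex 2.698 -0.318 1.953
endloop
endfacet
facet normal 0.096 0.924 0.369
outer loop
vertex 2.904 1.67 2.746
vertex 1.802 2.558 0.807
vertex 1.182 2.132 2.035
endloop
endfacet
facet normal 0.897 -0.241 0.370
outer loop
vertex 3.525 2.095 1.518
vertex 2.904 1.67 2.746
vertex 3.318 0.108 0.725
endloop
endfacet
facet normal 0.096 0.925 0.369
outer loop
vertex 3.525 2.095 1.518
vertex 1.802 2.558 0.807
vertex 2.904 1.67 2.746
endloop
endfacet
facet normal -0.897 0.241 -0.370
outer loop
vertex 1.182 2.132 2.035
vertex 1.802 2.558 0.807
vertex 0.975 0.145 1.242
endloop
endfacet
facet normal -0.096 -0.925 -0.369
outer loop
vertex 1.596 0.57 0.014
vertex 3.318 0.108 0.725
vertex 0.975 0.145 1.242
endloop
endfacet
facet normal -0.897 0.241 -0.370
outer loop
vertex 0.975 0.145 1.242
vertex 1.802 2.558 0.807
vertex 1.596 0.57 0.014
endloop
endfacet
facet normal 0.431 0.295 -0.853
outer loop
vertex 1.596 0.57 0.014
vertex 3.525 2.095 1.518
vertex 3.318 0.108 0.725
endloop
endfacet
facet normal 0.431 0.295 -0.853
outer loop
vertex 1.802 2.558 0.807
vertex 3.525 2.095 1.518
vertex 1.596 0.57 0.014
endloop
endfacet
facet normal -0.893 0.093 0.441
outer loop
vertex -3.443 -2.464 -1.893
vertex -3.613 -3.245 -2.073
vertex -3.244 -3.059 -1.365
endloop
endfacet
facet normal -0.413 0.523 0.745
outer loop
vertex -3.443 -2.464 -1.893
vertex -3.244 -3.059 -1.365
vertex -2.72 -2.444 -1.506
endloop
endfacet
facet normal -0.156 0.958 0.241
outer loop
vertex -3.443 -2.464 -1.893
vertex -2.72 -2.444 -1.506
vertex -2.765 -2.251 -2.302
endloop
endfacet
facet normal -0.476 0.796 -0.375
outer loop
vertex -3.443 -2.464 -1.893
vertex -2.765 -2.251 -2.302
vertex -3.317 -2.746 -2.652
endloop
endfacet
facet normal -0.932 0.261 -0.252
outer loop
vertex -3.443 -2.464 -1.893
vertex -3.317 -2.746 -2.652
vertex -3.613 -3.245 -2.073
endloop
endfacet
facet normal 0.125 0.119 0.985
outer loop
vertex -2.72 -2.444 -1.506
vertex -3.244 -3.059 -1.365
vertex -2.443 -3.214 -1.448
endloop
endfacet
facet normal -0.652 -0.577 0.492
outer loop
vertex -3.244 -3.059 -1.365
vertex -3.613 -3.245 -2.073
vertex -2.995 -3.709 -1.798
endloop
endfacet
facet normal -0.716 -0.305 -0.629
outer loop
vertex -3.613 -3.245 -2.073
vertex -3.317 -2.746 -2.652
vertex -3.04 -3.516 -2.594
endloop
endfacet
facet normal 0.023 0.560 -0.828
outer loop
vertex -3.317 -2.746 -2.652
vertex -2.765 -2.251 -2.302
vertex -2.516 -2.901 -2.735
endloop
endfacet
facet normal 0.543 0.823 0.169
outer loop
vertex -2.765 -2.251 -2.302
vertex -2.72 -2.444 -1.506
vertex -2.147 -2.715 -2.027
endloop
endfacet
facet normal 0.476 -0.796 0.375
outer loop
vertex -2.317 -3.496 -2.207
vertex -2.443 -3.214 -1.448
vertex -2.995 -3.709 -1.798
endloop
endfacet
facet normal 0.156 -0.958 -0.241
outer loop
vertex -2.317 -3.496 -2.207
vertex -2.995 -3.709 -1.798
vertex -3.04 -3.516 -2.594
endloop
endfacet
facet normal 0.413 -0.523 -0.745
outer loop
vertex -2.317 -3.496 -2.207
vertex -3.04 -3.516 -2.594
vertex -2.516 -2.901 -2.735
endloop
endfacet
facet normal 0.893 -0.093 -0.441
outer loop
vertex -2.317 -3.496 -2.207
vertex -2.516 -2.901 -2.735
vertex -2.147 -2.715 -2.027
endloop
endfacet
facet normal 0.932 -0.261 0.252
outer loop
vertex -2.317 -3.496 -2.207
vertex -2.147 -2.715 -2.027
vertex -2.443 -3.214 -1.448
endloop
endfacet
facet normal -0.023 -0.560 0.828
outer loop
vertex -2.995 -3.709 -1.798
vertex -2.443 -3.214 -1.448
vertex -3.244 -3.059 -1.365
endloop
endfacet
facet normal -0.543 -0.823 -0.169
outer loop
vertex -3.04 -3.516 -2.594
vertex -2.995 -3.709 -1.798
vertex -3.613 -3.245 -2.073
endloop
endfacet
facet normal -0.125 -0.119 -0.985
outer loop
vertex -2.516 -2.901 -2.735
vertex -3.04 -3.516 -2.594
vertex -3.317 -2.746 -2.652
endloop
endfacet
facet normal 0.652 0.577 -0.492
outer loop
vertex -2.147 -2.715 -2.027
vertex -2.516 -2.901 -2.735
vertex -2.765 -2.251 -2.302
endloop
endfacet
facet normal 0.716 0.305 0.629
outer loop
vertex -2.443 -3.214 -1.448
vertex -2.147 -2.715 -2.027
vertex -2.72 -2.444 -1.506
endloop
endfacet

endsolid


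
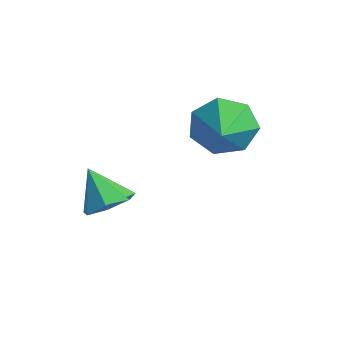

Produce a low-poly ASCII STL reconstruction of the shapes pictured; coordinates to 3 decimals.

solid 
facet normal -0.819 0.434 -0.376
outer loop
vertex 2.577 1.182 2.325
vertex 2.097 0.846 2.982
vertex 2.52 1.617 2.95
endloop
endfacet
facet normal 0.830 0.490 -0.266
outer loop
vertex 2.577 1.182 2.325
vertex 2.52 1.617 2.95
vertex 3.743 -0.026 3.738
endloop
endfacet
facet normal -0.819 0.434 -0.376
outer loop
vertex 2.52 1.617 2.95
vertex 2.097 0.846 2.982
vertex 2.145 1.471 3.599
endloop
endfacet
facet normal 0.576 0.660 0.482
outer loop
vertex 2.52 1.617 2.95
vertex 2.145 1.471 3.599
vertex 3.743 -0.026 3.738
endloop
endfacet
facet normal -0.818 0.435 -0.377
outer loop
vertex 2.145 1.471 3.599
vertex 2.097 0.846 2.982
vertex 1.733 0.855 3.783
endloop
endfacet
facet normal 0.115 0.213 0.970
outer loop
vertex 2.145 1.471 3.599
vertex 1.733 0.855 3.783
vertex 3.743 -0.026 3.738
endloop
endfacet
facet normal -0.819 0.433 -0.377
outer loop
vertex 1.733 0.855 3.783
vertex 2.097 0.846 2.982
vertex 1.596 0.231 3.363
endloop
endfacet
facet normal -0.207 -0.515 0.832
outer loop
vertex 1.733 0.855 3.783
vertex 1.596 0.231 3.363
vertex 3.743 -0.026 3.738
endloop
endfacet
facet normal -0.819 0.434 -0.376
outer loop
vertex 1.596 0.231 3.363
vertex 2.097 0.846 2.982
vertex 1.836 0.071 2.656
endloop
endfacet
facet normal -0.146 -0.974 0.171
outer loop
vertex 1.596 0.231 3.363
vertex 1.836 0.071 2.656
vertex 3.743 -0.026 3.738
endloop
endfacet
facet normal -0.818 0.434 -0.377
outer loop
vertex 1.836 0.071 2.656
vertex 2.097 0.846 2.982
vertex 2.273 0.494 2.194
endloop
endfacet
facet normal 0.250 -0.820 -0.514
outer loop
vertex 1.836 0.071 2.656
vertex 2.273 0.494 2.194
vertex 3.743 -0.026 3.738
endloop
endfacet
facet normal -0.819 0.433 -0.376
outer loop
vertex 2.273 0.494 2.194
vertex 2.097 0.846 2.982
vertex 2.577 1.182 2.325
endloop
endfacet
facet normal 0.685 -0.168 -0.709
outer loop
vertex 2.273 0.494 2.194
vertex 2.577 1.182 2.325
vertex 3.743 -0.026 3.738
endloop
endfacet
facet normal 0.463 0.255 -0.849
outer loop
vertex 1.386 -1.91 0.342
vertex 0.767 -1.612 0.094
vertex 1.301 -1.297 0.48
endloop
endfacet
facet normal 0.557 -0.108 0.824
outer loop
vertex 1.386 -1.91 0.342
vertex 1.301 -1.297 0.48
vertex 0.193 -1.928 1.146
endloop
endfacet
facet normal 0.463 0.255 -0.849
outer loop
vertex 1.301 -1.297 0.48
vertex 0.767 -1.612 0.094
vertex 0.814 -0.922 0.327
endloop
endfacet
facet normal 0.172 0.556 0.813
outer loop
vertex 1.301 -1.297 0.48
vertex 0.814 -0.922 0.327
vertex 0.193 -1.928 1.146
endloop
endfacet
facet normal 0.463 0.255 -0.849
outer loop
vertex 0.814 -0.922 0.327
vertex 0.767 -1.612 0.094
vertex 0.292 -1.066 -0.001
endloop
endfacet
facet normal -0.504 0.711 0.491
outer loop
vertex 0.814 -0.922 0.327
vertex 0.292 -1.066 -0.001
vertex 0.193 -1.928 1.146
endloop
endfacet
facet normal 0.464 0.256 -0.848
outer loop
vertex 0.292 -1.066 -0.001
vertex 0.767 -1.612 0.094
vertex 0.128 -1.621 -0.258
endloop
endfacet
facet normal -0.966 0.240 0.097
outer loop
vertex 0.292 -1.066 -0.001
vertex 0.128 -1.621 -0.258
vertex 0.193 -1.928 1.146
endloop
endfacet
facet normal 0.464 0.256 -0.848
outer loop
vertex 0.128 -1.621 -0.258
vertex 0.767 -1.612 0.094
vertex 0.445 -2.169 -0.25
endloop
endfacet
facet normal -0.863 -0.500 -0.069
outer loop
vertex 0.128 -1.621 -0.258
vertex 0.445 -2.169 -0.25
vertex 0.193 -1.928 1.146
endloop
endfacet
facet normal 0.463 0.256 -0.848
outer loop
vertex 0.445 -2.169 -0.25
vertex 0.767 -1.612 0.094
vertex 1.005 -2.298 0.017
endloop
endfacet
facet normal -0.275 -0.955 0.115
outer loop
vertex 0.445 -2.169 -0.25
vertex 1.005 -2.298 0.017
vertex 0.193 -1.928 1.146
endloop
endfacet
facet normal 0.463 0.256 -0.849
outer loop
vertex 1.005 -2.298 0.017
vertex 0.767 -1.612 0.094
vertex 1.386 -1.91 0.342
endloop
endfacet
facet normal 0.357 -0.781 0.513
outer loop
vertex 1.005 -2.298 0.017
vertex 1.386 -1.91 0.342
vertex 0.193 -1.928 1.146
endloop
endfacet

endsolid


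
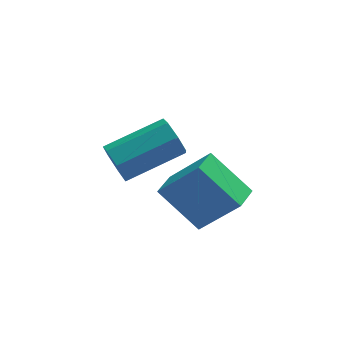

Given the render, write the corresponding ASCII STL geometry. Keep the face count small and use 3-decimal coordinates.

solid 
facet normal -0.504 -0.853 0.137
outer loop
vertex 0.442 -2.085 4.111
vertex -0.674 -1.236 5.287
vertex -0.715 -1.631 2.686
endloop
endfacet
facet normal 0.610 -0.464 -0.643
outer loop
vertex -0.226 -0.804 2.553
vertex 0.442 -2.085 4.111
vertex -0.715 -1.631 2.686
endloop
endfacet
facet normal -0.504 -0.853 0.137
outer loop
vertex -0.715 -1.631 2.686
vertex -0.674 -1.236 5.287
vertex -1.83 -0.782 3.862
endloop
endfacet
facet normal -0.612 0.241 -0.754
outer loop
vertex -1.83 -0.782 3.862
vertex -0.226 -0.804 2.553
vertex -0.715 -1.631 2.686
endloop
endfacet
facet normal 0.612 -0.240 0.754
outer loop
vertex 0.442 -2.085 4.111
vertex -0.185 -0.409 5.154
vertex -0.674 -1.236 5.287
endloop
endfacet
facet normal 0.610 -0.463 -0.643
outer loop
vertex 0.93 -1.258 3.978
vertex 0.442 -2.085 4.111
vertex -0.226 -0.804 2.553
endloop
endfacet
facet normal 0.612 -0.240 0.754
outer loop
vertex 0.93 -1.258 3.978
vertex -0.185 -0.409 5.154
vertex 0.442 -2.085 4.111
endloop
endfacet
facet normal -0.610 0.464 0.643
outer loop
vertex -0.674 -1.236 5.287
vertex -0.185 -0.409 5.154
vertex -1.83 -0.782 3.862
endloop
endfacet
facet normal -0.612 0.240 -0.754
outer loop
vertex -1.342 0.045 3.729
vertex -0.226 -0.804 2.553
vertex -1.83 -0.782 3.862
endloop
endfacet
facet normal -0.610 0.463 0.643
outer loop
vertex -1.83 -0.782 3.862
vertex -0.185 -0.409 5.154
vertex -1.342 0.045 3.729
endloop
endfacet
facet normal 0.504 0.853 -0.137
outer loop
vertex -1.342 0.045 3.729
vertex 0.93 -1.258 3.978
vertex -0.226 -0.804 2.553
endloop
endfacet
facet normal 0.504 0.853 -0.138
outer loop
vertex -0.185 -0.409 5.154
vertex 0.93 -1.258 3.978
vertex -1.342 0.045 3.729
endloop
endfacet
facet normal -0.914 -0.253 -0.316
outer loop
vertex -2.533 1.428 2.372
vertex -2.828 1.708 3.002
vertex -2.7 2.057 2.351
endloop
endfacet
facet normal 0.313 0.052 -0.948
outer loop
vertex -2.533 1.428 2.372
vertex -2.7 2.057 2.351
vertex -0.576 1.973 3.048
endloop
endfacet
facet normal 0.313 0.050 -0.948
outer loop
vertex -0.576 1.973 3.048
vertex -2.7 2.057 2.351
vertex -0.744 2.602 3.026
endloop
endfacet
facet normal 0.914 0.255 0.316
outer loop
vertex -0.576 1.973 3.048
vertex -0.744 2.602 3.026
vertex -0.872 2.252 3.678
endloop
endfacet
facet normal -0.914 -0.255 -0.316
outer loop
vertex -2.7 2.057 2.351
vertex -2.828 1.708 3.002
vertex -2.964 2.422 2.82
endloop
endfacet
facet normal -0.007 0.787 -0.616
outer loop
vertex -2.7 2.057 2.351
vertex -2.964 2.422 2.82
vertex -0.744 2.602 3.026
endloop
endfacet
facet normal -0.007 0.788 -0.616
outer loop
vertex -0.744 2.602 3.026
vertex -2.964 2.422 2.82
vertex -1.008 2.967 3.496
endloop
endfacet
facet normal 0.914 0.254 0.316
outer loop
vertex -0.744 2.602 3.026
vertex -1.008 2.967 3.496
vertex -0.872 2.252 3.678
endloop
endfacet
facet normal -0.914 -0.255 -0.316
outer loop
vertex -2.964 2.422 2.82
vertex -2.828 1.708 3.002
vertex -3.126 2.249 3.427
endloop
endfacet
facet normal -0.321 0.930 0.179
outer loop
vertex -2.964 2.422 2.82
vertex -3.126 2.249 3.427
vertex -1.008 2.967 3.496
endloop
endfacet
facet normal -0.321 0.930 0.180
outer loop
vertex -1.008 2.967 3.496
vertex -3.126 2.249 3.427
vertex -1.17 2.794 4.102
endloop
endfacet
facet normal 0.914 0.254 0.317
outer loop
vertex -1.008 2.967 3.496
vertex -1.17 2.794 4.102
vertex -0.872 2.252 3.678
endloop
endfacet
facet normal -0.914 -0.255 -0.316
outer loop
vertex -3.126 2.249 3.427
vertex -2.828 1.708 3.002
vertex -3.063 1.669 3.713
endloop
endfacet
facet normal -0.394 0.372 0.841
outer loop
vertex -3.126 2.249 3.427
vertex -3.063 1.669 3.713
vertex -1.17 2.794 4.102
endloop
endfacet
facet normal -0.394 0.373 0.840
outer loop
vertex -1.17 2.794 4.102
vertex -3.063 1.669 3.713
vertex -1.107 2.214 4.389
endloop
endfacet
facet normal 0.914 0.255 0.316
outer loop
vertex -1.17 2.794 4.102
vertex -1.107 2.214 4.389
vertex -0.872 2.252 3.678
endloop
endfacet
facet normal -0.914 -0.255 -0.316
outer loop
vertex -3.063 1.669 3.713
vertex -2.828 1.708 3.002
vertex -2.823 1.117 3.465
endloop
endfacet
facet normal -0.171 -0.465 0.869
outer loop
vertex -3.063 1.669 3.713
vertex -2.823 1.117 3.465
vertex -1.107 2.214 4.389
endloop
endfacet
facet normal -0.170 -0.466 0.868
outer loop
vertex -1.107 2.214 4.389
vertex -2.823 1.117 3.465
vertex -0.867 1.662 4.14
endloop
endfacet
facet normal 0.914 0.255 0.316
outer loop
vertex -1.107 2.214 4.389
vertex -0.867 1.662 4.14
vertex -0.872 2.252 3.678
endloop
endfacet
facet normal -0.914 -0.255 -0.316
outer loop
vertex -2.823 1.117 3.465
vertex -2.828 1.708 3.002
vertex -2.587 1.01 2.868
endloop
endfacet
facet normal 0.182 -0.953 0.243
outer loop
vertex -2.823 1.117 3.465
vertex -2.587 1.01 2.868
vertex -0.867 1.662 4.14
endloop
endfacet
facet normal 0.182 -0.953 0.243
outer loop
vertex -0.867 1.662 4.14
vertex -2.587 1.01 2.868
vertex -0.631 1.555 3.543
endloop
endfacet
facet normal 0.914 0.255 0.316
outer loop
vertex -0.867 1.662 4.14
vertex -0.631 1.555 3.543
vertex -0.872 2.252 3.678
endloop
endfacet
facet normal -0.914 -0.255 -0.315
outer loop
vertex -2.587 1.01 2.868
vertex -2.828 1.708 3.002
vertex -2.533 1.428 2.372
endloop
endfacet
facet normal 0.397 -0.723 -0.566
outer loop
vertex -2.587 1.01 2.868
vertex -2.533 1.428 2.372
vertex -0.631 1.555 3.543
endloop
endfacet
facet normal 0.397 -0.723 -0.566
outer loop
vertex -0.631 1.555 3.543
vertex -2.533 1.428 2.372
vertex -0.576 1.973 3.048
endloop
endfacet
facet normal 0.914 0.255 0.317
outer loop
vertex -0.631 1.555 3.543
vertex -0.576 1.973 3.048
vertex -0.872 2.252 3.678
endloop
endfacet

endsolid


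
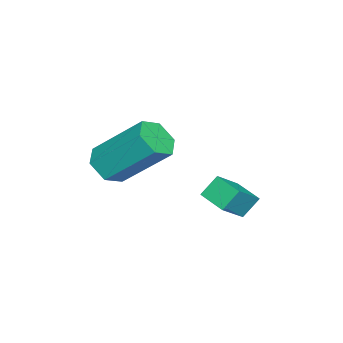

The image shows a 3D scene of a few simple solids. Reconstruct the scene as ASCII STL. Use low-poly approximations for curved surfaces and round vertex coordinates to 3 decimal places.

solid 
facet normal 0.007 -0.734 -0.679
outer loop
vertex 0.879 -1.717 0.619
vertex 0.287 -1.418 0.29
vertex 0.968 -1.218 0.081
endloop
endfacet
facet normal 0.993 -0.077 0.093
outer loop
vertex 0.879 -1.717 0.619
vertex 0.968 -1.218 0.081
vertex 0.864 -0.161 2.059
endloop
endfacet
facet normal 0.993 -0.077 0.093
outer loop
vertex 0.864 -0.161 2.059
vertex 0.968 -1.218 0.081
vertex 0.953 0.338 1.52
endloop
endfacet
facet normal -0.006 0.734 0.679
outer loop
vertex 0.864 -0.161 2.059
vertex 0.953 0.338 1.52
vertex 0.273 0.138 1.73
endloop
endfacet
facet normal 0.007 -0.734 -0.679
outer loop
vertex 0.968 -1.218 0.081
vertex 0.287 -1.418 0.29
vertex 0.377 -0.919 -0.249
endloop
endfacet
facet normal 0.602 0.545 -0.583
outer loop
vertex 0.968 -1.218 0.081
vertex 0.377 -0.919 -0.249
vertex 0.953 0.338 1.52
endloop
endfacet
facet normal 0.601 0.546 -0.584
outer loop
vertex 0.953 0.338 1.52
vertex 0.377 -0.919 -0.249
vertex 0.362 0.637 1.191
endloop
endfacet
facet normal -0.006 0.734 0.679
outer loop
vertex 0.953 0.338 1.52
vertex 0.362 0.637 1.191
vertex 0.273 0.138 1.73
endloop
endfacet
facet normal 0.006 -0.734 -0.679
outer loop
vertex 0.377 -0.919 -0.249
vertex 0.287 -1.418 0.29
vertex -0.304 -1.119 -0.039
endloop
endfacet
facet normal -0.392 0.623 -0.677
outer loop
vertex 0.377 -0.919 -0.249
vertex -0.304 -1.119 -0.039
vertex 0.362 0.637 1.191
endloop
endfacet
facet normal -0.392 0.623 -0.677
outer loop
vertex 0.362 0.637 1.191
vertex -0.304 -1.119 -0.039
vertex -0.319 0.437 1.401
endloop
endfacet
facet normal -0.006 0.734 0.679
outer loop
vertex 0.362 0.637 1.191
vertex -0.319 0.437 1.401
vertex 0.273 0.138 1.73
endloop
endfacet
facet normal 0.006 -0.734 -0.679
outer loop
vertex -0.304 -1.119 -0.039
vertex 0.287 -1.418 0.29
vertex -0.393 -1.618 0.5
endloop
endfacet
facet normal -0.993 0.077 -0.093
outer loop
vertex -0.304 -1.119 -0.039
vertex -0.393 -1.618 0.5
vertex -0.319 0.437 1.401
endloop
endfacet
facet normal -0.993 0.077 -0.093
outer loop
vertex -0.319 0.437 1.401
vertex -0.393 -1.618 0.5
vertex -0.408 -0.062 1.939
endloop
endfacet
facet normal -0.007 0.734 0.679
outer loop
vertex -0.319 0.437 1.401
vertex -0.408 -0.062 1.939
vertex 0.273 0.138 1.73
endloop
endfacet
facet normal 0.006 -0.734 -0.679
outer loop
vertex -0.393 -1.618 0.5
vertex 0.287 -1.418 0.29
vertex 0.198 -1.917 0.829
endloop
endfacet
facet normal -0.601 -0.546 0.584
outer loop
vertex -0.393 -1.618 0.5
vertex 0.198 -1.917 0.829
vertex -0.408 -0.062 1.939
endloop
endfacet
facet normal -0.602 -0.546 0.583
outer loop
vertex -0.408 -0.062 1.939
vertex 0.198 -1.917 0.829
vertex 0.183 -0.361 2.269
endloop
endfacet
facet normal -0.007 0.734 0.679
outer loop
vertex -0.408 -0.062 1.939
vertex 0.183 -0.361 2.269
vertex 0.273 0.138 1.73
endloop
endfacet
facet normal 0.006 -0.734 -0.679
outer loop
vertex 0.198 -1.917 0.829
vertex 0.287 -1.418 0.29
vertex 0.879 -1.717 0.619
endloop
endfacet
facet normal 0.392 -0.623 0.677
outer loop
vertex 0.198 -1.917 0.829
vertex 0.879 -1.717 0.619
vertex 0.183 -0.361 2.269
endloop
endfacet
facet normal 0.392 -0.623 0.677
outer loop
vertex 0.183 -0.361 2.269
vertex 0.879 -1.717 0.619
vertex 0.864 -0.161 2.059
endloop
endfacet
facet normal -0.006 0.734 0.679
outer loop
vertex 0.183 -0.361 2.269
vertex 0.864 -0.161 2.059
vertex 0.273 0.138 1.73
endloop
endfacet
facet normal -0.465 0.446 0.765
outer loop
vertex -2.316 1.045 -1.057
vertex -1.817 1.922 -1.265
vertex -3.227 1.386 -1.809
endloop
endfacet
facet normal -0.485 -0.851 0.202
outer loop
vertex -2.823 0.998 -2.475
vertex -2.316 1.045 -1.057
vertex -3.227 1.386 -1.809
endloop
endfacet
facet normal -0.465 0.446 0.765
outer loop
vertex -3.227 1.386 -1.809
vertex -1.817 1.922 -1.265
vertex -2.728 2.263 -2.017
endloop
endfacet
facet normal -0.741 0.277 -0.611
outer loop
vertex -2.728 2.263 -2.017
vertex -2.823 0.998 -2.475
vertex -3.227 1.386 -1.809
endloop
endfacet
facet normal 0.741 -0.277 0.611
outer loop
vertex -2.316 1.045 -1.057
vertex -1.413 1.534 -1.931
vertex -1.817 1.922 -1.265
endloop
endfacet
facet normal -0.485 -0.851 0.202
outer loop
vertex -1.912 0.657 -1.723
vertex -2.316 1.045 -1.057
vertex -2.823 0.998 -2.475
endloop
endfacet
facet normal 0.741 -0.277 0.611
outer loop
vertex -1.912 0.657 -1.723
vertex -1.413 1.534 -1.931
vertex -2.316 1.045 -1.057
endloop
endfacet
facet normal 0.485 0.851 -0.202
outer loop
vertex -1.817 1.922 -1.265
vertex -1.413 1.534 -1.931
vertex -2.728 2.263 -2.017
endloop
endfacet
facet normal -0.741 0.277 -0.611
outer loop
vertex -2.324 1.875 -2.683
vertex -2.823 0.998 -2.475
vertex -2.728 2.263 -2.017
endloop
endfacet
facet normal 0.485 0.851 -0.202
outer loop
vertex -2.728 2.263 -2.017
vertex -1.413 1.534 -1.931
vertex -2.324 1.875 -2.683
endloop
endfacet
facet normal 0.465 -0.446 -0.765
outer loop
vertex -2.324 1.875 -2.683
vertex -1.912 0.657 -1.723
vertex -2.823 0.998 -2.475
endloop
endfacet
facet normal 0.465 -0.446 -0.765
outer loop
vertex -1.413 1.534 -1.931
vertex -1.912 0.657 -1.723
vertex -2.324 1.875 -2.683
endloop
endfacet

endsolid


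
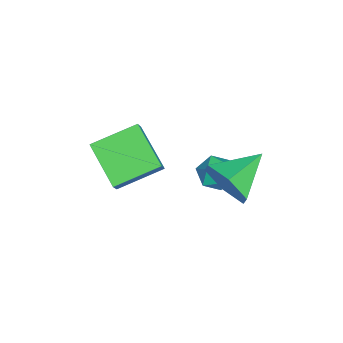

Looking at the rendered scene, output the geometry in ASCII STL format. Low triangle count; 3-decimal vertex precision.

solid 
facet normal -0.927 0.206 -0.313
outer loop
vertex -0.35 1.233 -2.709
vertex -0.623 0.636 -2.292
vertex -0.574 1.343 -1.972
endloop
endfacet
facet normal -0.532 0.799 -0.281
outer loop
vertex -0.35 1.233 -2.709
vertex -0.574 1.343 -1.972
vertex 0.075 1.682 -2.236
endloop
endfacet
facet normal 0.036 0.709 -0.705
outer loop
vertex -0.35 1.233 -2.709
vertex 0.075 1.682 -2.236
vertex 0.427 1.184 -2.719
endloop
endfacet
facet normal -0.009 0.059 -0.998
outer loop
vertex -0.35 1.233 -2.709
vertex 0.427 1.184 -2.719
vertex -0.004 0.537 -2.753
endloop
endfacet
facet normal -0.604 -0.252 -0.756
outer loop
vertex -0.35 1.233 -2.709
vertex -0.004 0.537 -2.753
vertex -0.623 0.636 -2.292
endloop
endfacet
facet normal -0.298 0.872 0.388
outer loop
vertex 0.075 1.682 -2.236
vertex -0.574 1.343 -1.972
vertex 0.064 1.363 -1.527
endloop
endfacet
facet normal -0.937 -0.088 0.338
outer loop
vertex -0.574 1.343 -1.972
vertex -0.623 0.636 -2.292
vertex -0.367 0.716 -1.561
endloop
endfacet
facet normal -0.414 -0.828 -0.379
outer loop
vertex -0.623 0.636 -2.292
vertex -0.004 0.537 -2.753
vertex -0.015 0.218 -2.044
endloop
endfacet
facet normal 0.548 -0.324 -0.771
outer loop
vertex -0.004 0.537 -2.753
vertex 0.427 1.184 -2.719
vertex 0.634 0.557 -2.308
endloop
endfacet
facet normal 0.620 0.726 -0.297
outer loop
vertex 0.427 1.184 -2.719
vertex 0.075 1.682 -2.236
vertex 0.683 1.264 -1.988
endloop
endfacet
facet normal 0.009 -0.059 0.998
outer loop
vertex 0.41 0.667 -1.571
vertex 0.064 1.363 -1.527
vertex -0.367 0.716 -1.561
endloop
endfacet
facet normal -0.036 -0.709 0.705
outer loop
vertex 0.41 0.667 -1.571
vertex -0.367 0.716 -1.561
vertex -0.015 0.218 -2.044
endloop
endfacet
facet normal 0.532 -0.799 0.281
outer loop
vertex 0.41 0.667 -1.571
vertex -0.015 0.218 -2.044
vertex 0.634 0.557 -2.308
endloop
endfacet
facet normal 0.927 -0.206 0.313
outer loop
vertex 0.41 0.667 -1.571
vertex 0.634 0.557 -2.308
vertex 0.683 1.264 -1.988
endloop
endfacet
facet normal 0.604 0.252 0.756
outer loop
vertex 0.41 0.667 -1.571
vertex 0.683 1.264 -1.988
vertex 0.064 1.363 -1.527
endloop
endfacet
facet normal -0.548 0.324 0.771
outer loop
vertex -0.367 0.716 -1.561
vertex 0.064 1.363 -1.527
vertex -0.574 1.343 -1.972
endloop
endfacet
facet normal -0.620 -0.726 0.297
outer loop
vertex -0.015 0.218 -2.044
vertex -0.367 0.716 -1.561
vertex -0.623 0.636 -2.292
endloop
endfacet
facet normal 0.298 -0.872 -0.388
outer loop
vertex 0.634 0.557 -2.308
vertex -0.015 0.218 -2.044
vertex -0.004 0.537 -2.753
endloop
endfacet
facet normal 0.937 0.088 -0.338
outer loop
vertex 0.683 1.264 -1.988
vertex 0.634 0.557 -2.308
vertex 0.427 1.184 -2.719
endloop
endfacet
facet normal 0.414 0.828 0.379
outer loop
vertex 0.064 1.363 -1.527
vertex 0.683 1.264 -1.988
vertex 0.075 1.682 -2.236
endloop
endfacet
facet normal -0.591 0.019 -0.807
outer loop
vertex 1.184 -3.171 0.034
vertex 0.412 -1.637 0.636
vertex 2.467 -2.165 -0.882
endloop
endfacet
facet normal 0.425 -0.843 -0.331
outer loop
vertex 3.028 -2.183 -0.116
vertex 1.184 -3.171 0.034
vertex 2.467 -2.165 -0.882
endloop
endfacet
facet normal -0.591 0.019 -0.806
outer loop
vertex 2.467 -2.165 -0.882
vertex 0.412 -1.637 0.636
vertex 1.694 -0.631 -0.28
endloop
endfacet
facet normal 0.686 0.538 -0.490
outer loop
vertex 1.694 -0.631 -0.28
vertex 3.028 -2.183 -0.116
vertex 2.467 -2.165 -0.882
endloop
endfacet
facet normal -0.686 -0.538 0.490
outer loop
vertex 1.184 -3.171 0.034
vertex 0.973 -1.655 1.402
vertex 0.412 -1.637 0.636
endloop
endfacet
facet normal 0.425 -0.843 -0.331
outer loop
vertex 1.746 -3.189 0.8
vertex 1.184 -3.171 0.034
vertex 3.028 -2.183 -0.116
endloop
endfacet
facet normal -0.686 -0.538 0.490
outer loop
vertex 1.746 -3.189 0.8
vertex 0.973 -1.655 1.402
vertex 1.184 -3.171 0.034
endloop
endfacet
facet normal -0.425 0.843 0.331
outer loop
vertex 0.412 -1.637 0.636
vertex 0.973 -1.655 1.402
vertex 1.694 -0.631 -0.28
endloop
endfacet
facet normal 0.686 0.538 -0.491
outer loop
vertex 2.256 -0.649 0.486
vertex 3.028 -2.183 -0.116
vertex 1.694 -0.631 -0.28
endloop
endfacet
facet normal -0.424 0.843 0.331
outer loop
vertex 1.694 -0.631 -0.28
vertex 0.973 -1.655 1.402
vertex 2.256 -0.649 0.486
endloop
endfacet
facet normal 0.591 -0.019 0.806
outer loop
vertex 2.256 -0.649 0.486
vertex 1.746 -3.189 0.8
vertex 3.028 -2.183 -0.116
endloop
endfacet
facet normal 0.591 -0.019 0.807
outer loop
vertex 0.973 -1.655 1.402
vertex 1.746 -3.189 0.8
vertex 2.256 -0.649 0.486
endloop
endfacet
facet normal 0.721 -0.616 -0.319
outer loop
vertex 2.239 1.621 0.025
vertex 1.699 1.466 -0.897
vertex 2.418 2.268 -0.821
endloop
endfacet
facet normal 0.265 0.738 0.621
outer loop
vertex 2.239 1.621 0.025
vertex 2.418 2.268 -0.821
vertex 0.401 2.574 -0.323
endloop
endfacet
facet normal 0.720 -0.615 -0.320
outer loop
vertex 2.418 2.268 -0.821
vertex 1.699 1.466 -0.897
vertex 1.877 2.114 -1.743
endloop
endfacet
facet normal 0.094 0.972 -0.217
outer loop
vertex 2.418 2.268 -0.821
vertex 1.877 2.114 -1.743
vertex 0.401 2.574 -0.323
endloop
endfacet
facet normal 0.721 -0.615 -0.320
outer loop
vertex 1.877 2.114 -1.743
vertex 1.699 1.466 -0.897
vertex 1.158 1.311 -1.819
endloop
endfacet
facet normal -0.504 0.517 -0.692
outer loop
vertex 1.877 2.114 -1.743
vertex 1.158 1.311 -1.819
vertex 0.401 2.574 -0.323
endloop
endfacet
facet normal 0.720 -0.616 -0.319
outer loop
vertex 1.158 1.311 -1.819
vertex 1.699 1.466 -0.897
vertex 0.98 0.664 -0.973
endloop
endfacet
facet normal -0.930 -0.171 -0.326
outer loop
vertex 1.158 1.311 -1.819
vertex 0.98 0.664 -0.973
vertex 0.401 2.574 -0.323
endloop
endfacet
facet normal 0.721 -0.616 -0.319
outer loop
vertex 0.98 0.664 -0.973
vertex 1.699 1.466 -0.897
vertex 1.52 0.819 -0.051
endloop
endfacet
facet normal -0.758 -0.404 0.512
outer loop
vertex 0.98 0.664 -0.973
vertex 1.52 0.819 -0.051
vertex 0.401 2.574 -0.323
endloop
endfacet
facet normal 0.721 -0.616 -0.319
outer loop
vertex 1.52 0.819 -0.051
vertex 1.699 1.466 -0.897
vertex 2.239 1.621 0.025
endloop
endfacet
facet normal -0.160 0.050 0.986
outer loop
vertex 1.52 0.819 -0.051
vertex 2.239 1.621 0.025
vertex 0.401 2.574 -0.323
endloop
endfacet

endsolid


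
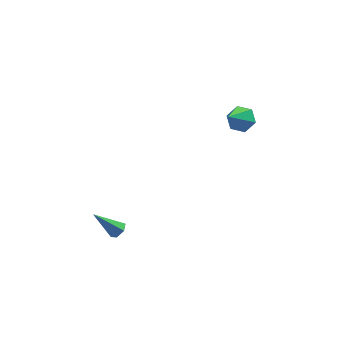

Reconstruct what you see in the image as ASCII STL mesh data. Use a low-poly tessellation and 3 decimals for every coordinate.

solid 
facet normal 0.687 -0.076 -0.722
outer loop
vertex -3.003 -2.113 -0.354
vertex -3.279 -1.786 -0.651
vertex -2.917 -1.6 -0.326
endloop
endfacet
facet normal 0.510 -0.132 0.850
outer loop
vertex -3.003 -2.113 -0.354
vertex -2.917 -1.6 -0.326
vertex -4.461 -1.654 0.591
endloop
endfacet
facet normal 0.688 -0.077 -0.722
outer loop
vertex -2.917 -1.6 -0.326
vertex -3.279 -1.786 -0.651
vertex -3.192 -1.274 -0.623
endloop
endfacet
facet normal 0.306 0.769 0.561
outer loop
vertex -2.917 -1.6 -0.326
vertex -3.192 -1.274 -0.623
vertex -4.461 -1.654 0.591
endloop
endfacet
facet normal 0.688 -0.077 -0.722
outer loop
vertex -3.192 -1.274 -0.623
vertex -3.279 -1.786 -0.651
vertex -3.554 -1.46 -0.948
endloop
endfacet
facet normal -0.377 0.920 -0.106
outer loop
vertex -3.192 -1.274 -0.623
vertex -3.554 -1.46 -0.948
vertex -4.461 -1.654 0.591
endloop
endfacet
facet normal 0.688 -0.077 -0.722
outer loop
vertex -3.554 -1.46 -0.948
vertex -3.279 -1.786 -0.651
vertex -3.64 -1.972 -0.975
endloop
endfacet
facet normal -0.858 0.170 -0.484
outer loop
vertex -3.554 -1.46 -0.948
vertex -3.64 -1.972 -0.975
vertex -4.461 -1.654 0.591
endloop
endfacet
facet normal 0.688 -0.077 -0.722
outer loop
vertex -3.64 -1.972 -0.975
vertex -3.279 -1.786 -0.651
vertex -3.365 -2.298 -0.678
endloop
endfacet
facet normal -0.655 -0.730 -0.195
outer loop
vertex -3.64 -1.972 -0.975
vertex -3.365 -2.298 -0.678
vertex -4.461 -1.654 0.591
endloop
endfacet
facet normal 0.687 -0.077 -0.723
outer loop
vertex -3.365 -2.298 -0.678
vertex -3.279 -1.786 -0.651
vertex -3.003 -2.113 -0.354
endloop
endfacet
facet normal 0.028 -0.881 0.472
outer loop
vertex -3.365 -2.298 -0.678
vertex -3.003 -2.113 -0.354
vertex -4.461 -1.654 0.591
endloop
endfacet
facet normal 0.400 0.605 -0.689
outer loop
vertex 3.699 4.304 2.865
vertex 3.143 4.061 2.329
vertex 2.995 4.7 2.804
endloop
endfacet
facet normal 0.136 0.383 0.914
outer loop
vertex 3.699 4.304 2.865
vertex 2.995 4.7 2.804
vertex 2.377 2.899 3.651
endloop
endfacet
facet normal 0.400 0.605 -0.689
outer loop
vertex 2.995 4.7 2.804
vertex 3.143 4.061 2.329
vertex 2.439 4.457 2.268
endloop
endfacet
facet normal -0.708 0.485 0.514
outer loop
vertex 2.995 4.7 2.804
vertex 2.439 4.457 2.268
vertex 2.377 2.899 3.651
endloop
endfacet
facet normal 0.400 0.604 -0.689
outer loop
vertex 2.439 4.457 2.268
vertex 3.143 4.061 2.329
vertex 2.586 3.818 1.793
endloop
endfacet
facet normal -0.981 -0.105 -0.162
outer loop
vertex 2.439 4.457 2.268
vertex 2.586 3.818 1.793
vertex 2.377 2.899 3.651
endloop
endfacet
facet normal 0.399 0.605 -0.689
outer loop
vertex 2.586 3.818 1.793
vertex 3.143 4.061 2.329
vertex 3.291 3.422 1.853
endloop
endfacet
facet normal -0.411 -0.798 -0.441
outer loop
vertex 2.586 3.818 1.793
vertex 3.291 3.422 1.853
vertex 2.377 2.899 3.651
endloop
endfacet
facet normal 0.398 0.605 -0.689
outer loop
vertex 3.291 3.422 1.853
vertex 3.143 4.061 2.329
vertex 3.847 3.666 2.389
endloop
endfacet
facet normal 0.434 -0.900 -0.041
outer loop
vertex 3.291 3.422 1.853
vertex 3.847 3.666 2.389
vertex 2.377 2.899 3.651
endloop
endfacet
facet normal 0.399 0.606 -0.688
outer loop
vertex 3.847 3.666 2.389
vertex 3.143 4.061 2.329
vertex 3.699 4.304 2.865
endloop
endfacet
facet normal 0.707 -0.310 0.635
outer loop
vertex 3.847 3.666 2.389
vertex 3.699 4.304 2.865
vertex 2.377 2.899 3.651
endloop
endfacet

endsolid
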